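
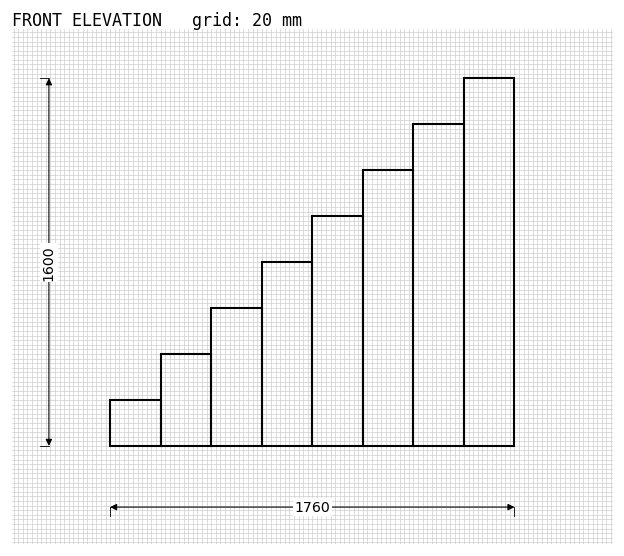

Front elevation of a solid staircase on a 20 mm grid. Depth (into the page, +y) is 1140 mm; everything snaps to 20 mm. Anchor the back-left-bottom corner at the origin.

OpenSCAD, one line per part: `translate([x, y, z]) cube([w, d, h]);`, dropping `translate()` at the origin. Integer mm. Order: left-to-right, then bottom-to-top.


cube([220, 1140, 200]);
translate([220, 0, 0]) cube([220, 1140, 400]);
translate([440, 0, 0]) cube([220, 1140, 600]);
translate([660, 0, 0]) cube([220, 1140, 800]);
translate([880, 0, 0]) cube([220, 1140, 1000]);
translate([1100, 0, 0]) cube([220, 1140, 1200]);
translate([1320, 0, 0]) cube([220, 1140, 1400]);
translate([1540, 0, 0]) cube([220, 1140, 1600]);


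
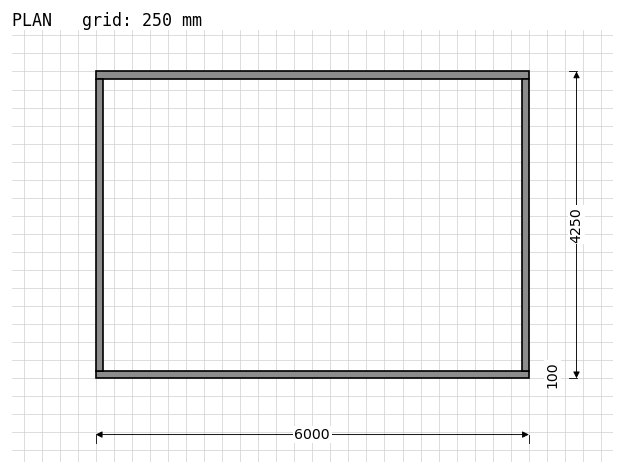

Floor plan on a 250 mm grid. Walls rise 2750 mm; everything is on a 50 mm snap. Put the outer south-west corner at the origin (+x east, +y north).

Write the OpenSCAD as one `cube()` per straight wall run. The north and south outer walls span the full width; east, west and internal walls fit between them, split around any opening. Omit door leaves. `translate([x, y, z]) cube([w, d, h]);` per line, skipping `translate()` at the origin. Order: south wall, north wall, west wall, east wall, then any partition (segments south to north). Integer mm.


cube([6000, 100, 2750]);
translate([0, 4150, 0]) cube([6000, 100, 2750]);
translate([0, 100, 0]) cube([100, 4050, 2750]);
translate([5900, 100, 0]) cube([100, 4050, 2750]);


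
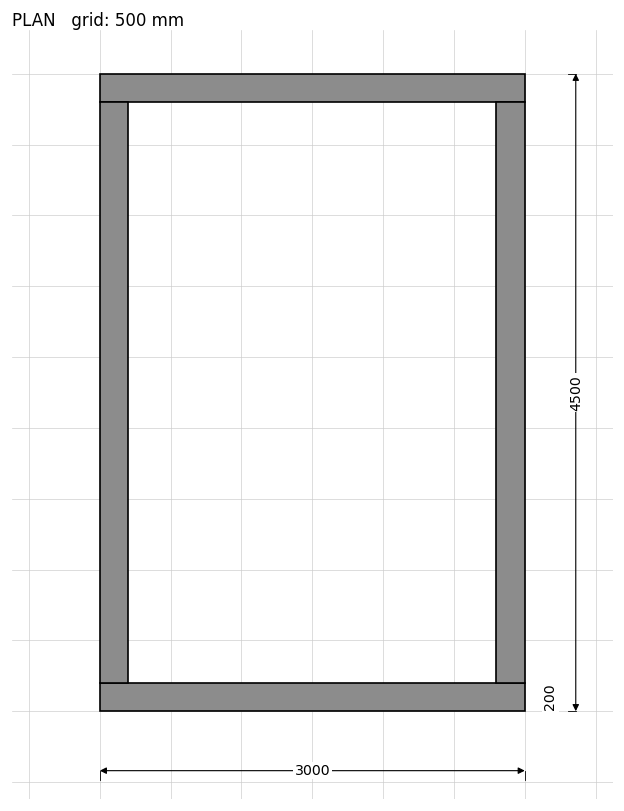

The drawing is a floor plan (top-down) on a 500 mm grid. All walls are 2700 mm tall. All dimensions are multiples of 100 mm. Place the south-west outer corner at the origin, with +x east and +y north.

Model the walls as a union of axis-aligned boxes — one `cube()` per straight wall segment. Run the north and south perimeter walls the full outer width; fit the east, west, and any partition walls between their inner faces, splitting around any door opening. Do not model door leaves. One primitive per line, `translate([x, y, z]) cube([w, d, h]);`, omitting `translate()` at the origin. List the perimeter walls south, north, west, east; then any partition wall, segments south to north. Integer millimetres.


cube([3000, 200, 2700]);
translate([0, 4300, 0]) cube([3000, 200, 2700]);
translate([0, 200, 0]) cube([200, 4100, 2700]);
translate([2800, 200, 0]) cube([200, 4100, 2700]);


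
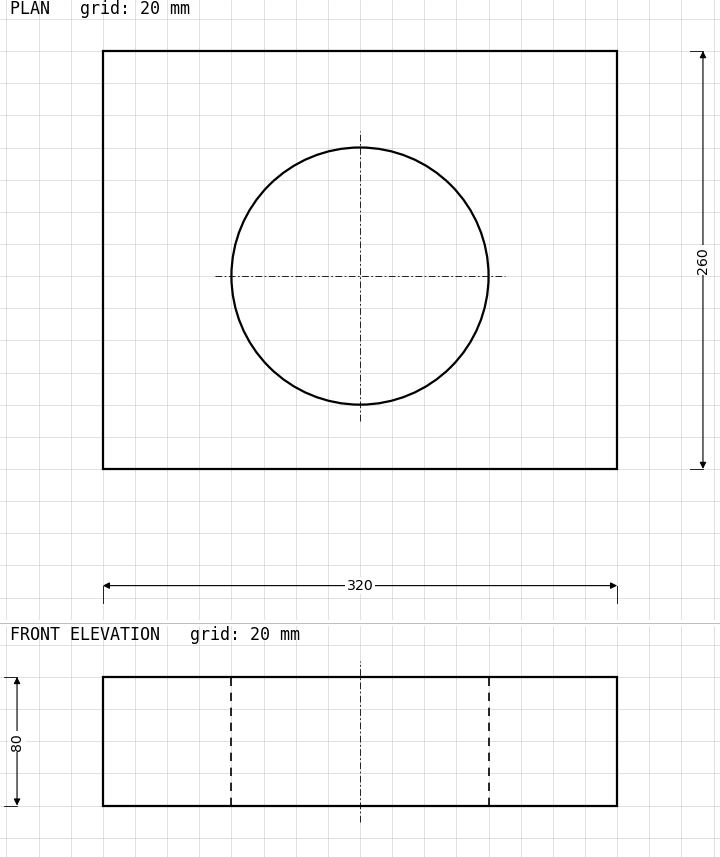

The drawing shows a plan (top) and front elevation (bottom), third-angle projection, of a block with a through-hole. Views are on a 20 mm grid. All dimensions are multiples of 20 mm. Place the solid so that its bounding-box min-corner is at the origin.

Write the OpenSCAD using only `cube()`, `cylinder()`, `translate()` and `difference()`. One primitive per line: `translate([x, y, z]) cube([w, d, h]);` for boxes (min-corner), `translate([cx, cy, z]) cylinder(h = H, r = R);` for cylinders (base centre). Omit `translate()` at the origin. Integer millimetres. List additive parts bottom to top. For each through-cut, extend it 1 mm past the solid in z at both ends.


difference() {
  cube([320, 260, 80]);
  translate([160, 120, -1]) cylinder(h = 82, r = 80);
}


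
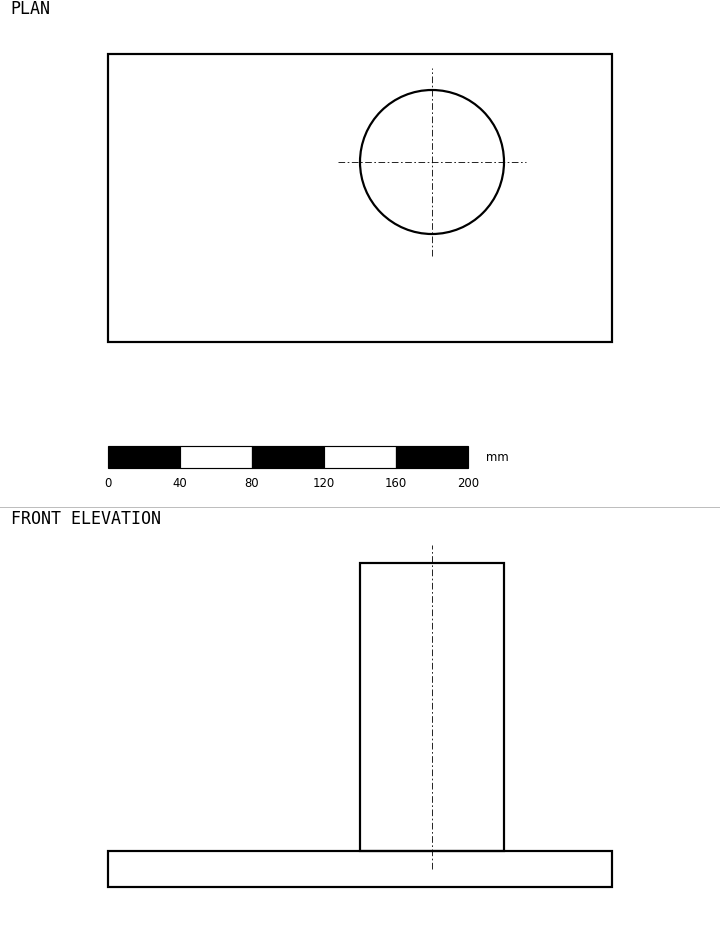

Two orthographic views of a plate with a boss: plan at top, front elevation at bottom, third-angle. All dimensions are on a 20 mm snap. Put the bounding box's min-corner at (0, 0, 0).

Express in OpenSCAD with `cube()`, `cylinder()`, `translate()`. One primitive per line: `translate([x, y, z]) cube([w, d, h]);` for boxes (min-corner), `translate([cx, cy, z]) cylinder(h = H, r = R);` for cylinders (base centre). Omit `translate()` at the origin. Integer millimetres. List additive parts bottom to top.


cube([280, 160, 20]);
translate([180, 100, 20]) cylinder(h = 160, r = 40);


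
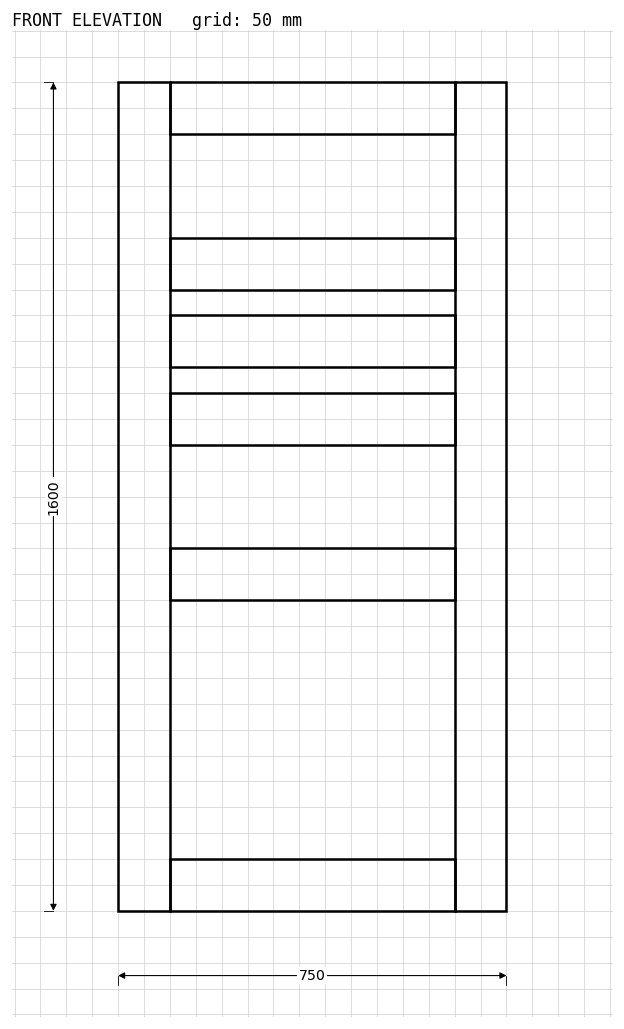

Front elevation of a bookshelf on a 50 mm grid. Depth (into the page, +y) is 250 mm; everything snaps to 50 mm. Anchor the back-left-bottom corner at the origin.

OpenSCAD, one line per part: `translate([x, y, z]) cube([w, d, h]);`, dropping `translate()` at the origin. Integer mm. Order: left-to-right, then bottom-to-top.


cube([100, 250, 1600]);
translate([100, 0, 0]) cube([550, 250, 100]);
translate([100, 0, 600]) cube([550, 250, 100]);
translate([100, 0, 900]) cube([550, 250, 100]);
translate([100, 0, 1050]) cube([550, 250, 100]);
translate([100, 0, 1200]) cube([550, 250, 100]);
translate([100, 0, 1500]) cube([550, 250, 100]);
translate([650, 0, 0]) cube([100, 250, 1600]);


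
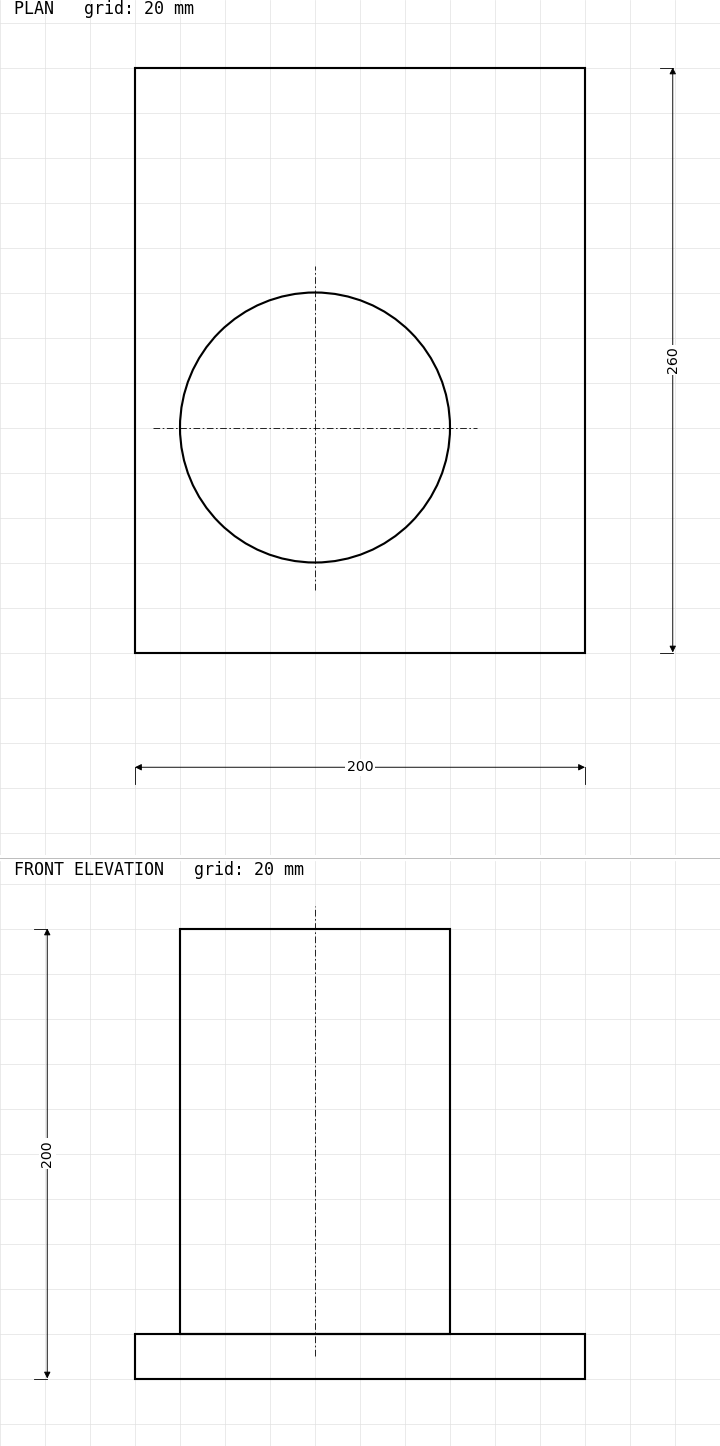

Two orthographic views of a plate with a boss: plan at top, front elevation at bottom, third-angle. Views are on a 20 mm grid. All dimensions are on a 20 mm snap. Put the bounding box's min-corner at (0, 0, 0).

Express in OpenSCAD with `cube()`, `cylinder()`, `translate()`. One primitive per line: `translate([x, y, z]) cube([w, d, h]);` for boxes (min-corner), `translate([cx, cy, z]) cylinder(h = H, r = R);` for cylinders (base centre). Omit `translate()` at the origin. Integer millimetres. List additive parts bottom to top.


cube([200, 260, 20]);
translate([80, 100, 20]) cylinder(h = 180, r = 60);


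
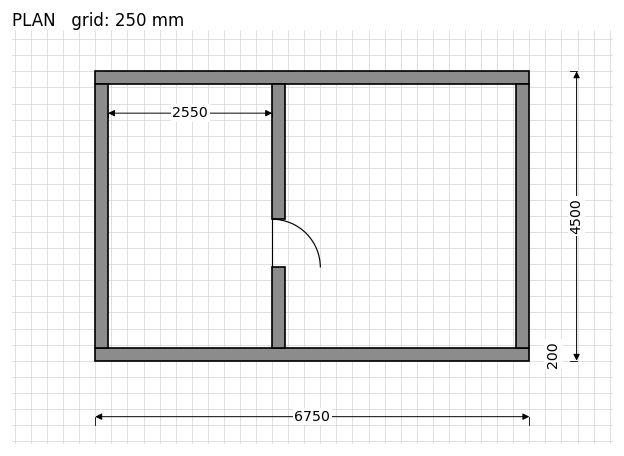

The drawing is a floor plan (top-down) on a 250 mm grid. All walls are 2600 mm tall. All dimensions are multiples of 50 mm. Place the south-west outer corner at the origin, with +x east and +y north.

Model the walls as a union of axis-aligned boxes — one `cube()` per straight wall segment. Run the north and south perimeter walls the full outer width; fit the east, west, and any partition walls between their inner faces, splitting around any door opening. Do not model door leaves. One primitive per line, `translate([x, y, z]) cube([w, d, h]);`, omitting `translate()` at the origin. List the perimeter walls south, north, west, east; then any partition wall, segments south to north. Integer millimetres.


cube([6750, 200, 2600]);
translate([0, 4300, 0]) cube([6750, 200, 2600]);
translate([0, 200, 0]) cube([200, 4100, 2600]);
translate([6550, 200, 0]) cube([200, 4100, 2600]);
translate([2750, 200, 0]) cube([200, 1250, 2600]);
translate([2750, 2200, 0]) cube([200, 2100, 2600]);


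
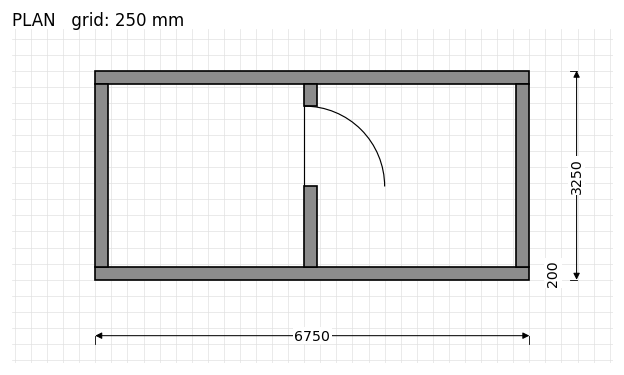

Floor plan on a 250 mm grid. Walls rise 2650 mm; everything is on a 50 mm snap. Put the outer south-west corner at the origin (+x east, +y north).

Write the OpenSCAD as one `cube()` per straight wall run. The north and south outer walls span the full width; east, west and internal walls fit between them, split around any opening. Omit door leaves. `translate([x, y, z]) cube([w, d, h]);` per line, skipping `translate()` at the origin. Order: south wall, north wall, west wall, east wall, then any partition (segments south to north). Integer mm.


cube([6750, 200, 2650]);
translate([0, 3050, 0]) cube([6750, 200, 2650]);
translate([0, 200, 0]) cube([200, 2850, 2650]);
translate([6550, 200, 0]) cube([200, 2850, 2650]);
translate([3250, 200, 0]) cube([200, 1250, 2650]);
translate([3250, 2700, 0]) cube([200, 350, 2650]);


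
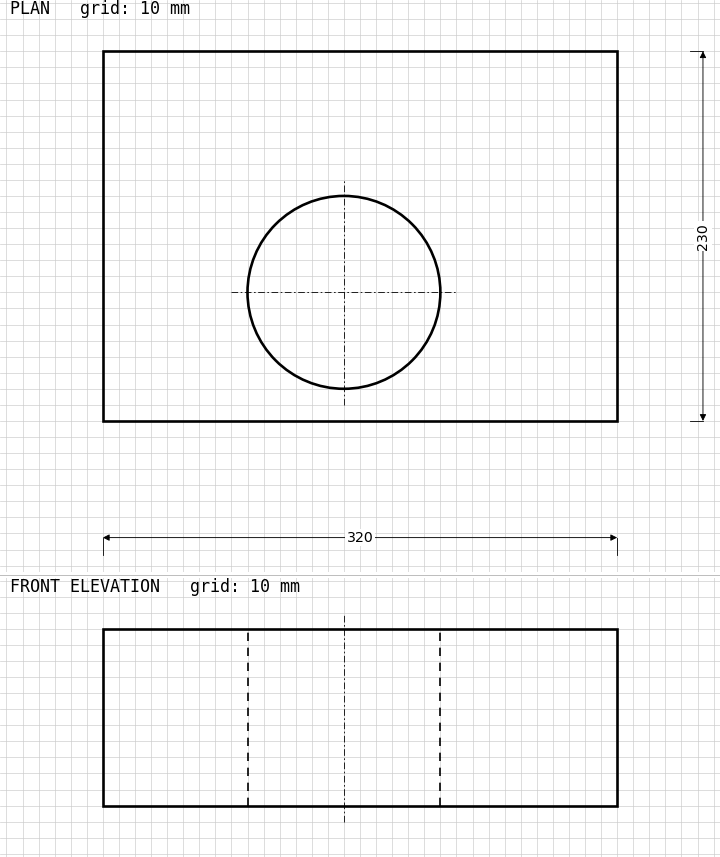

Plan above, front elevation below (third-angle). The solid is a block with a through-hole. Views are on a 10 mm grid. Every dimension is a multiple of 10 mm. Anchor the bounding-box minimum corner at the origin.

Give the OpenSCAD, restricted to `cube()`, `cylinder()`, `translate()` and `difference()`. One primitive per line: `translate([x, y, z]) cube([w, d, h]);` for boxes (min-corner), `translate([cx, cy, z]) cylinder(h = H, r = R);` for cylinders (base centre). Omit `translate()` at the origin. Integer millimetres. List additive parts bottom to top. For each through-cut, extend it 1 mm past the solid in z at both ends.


difference() {
  cube([320, 230, 110]);
  translate([150, 80, -1]) cylinder(h = 112, r = 60);
}


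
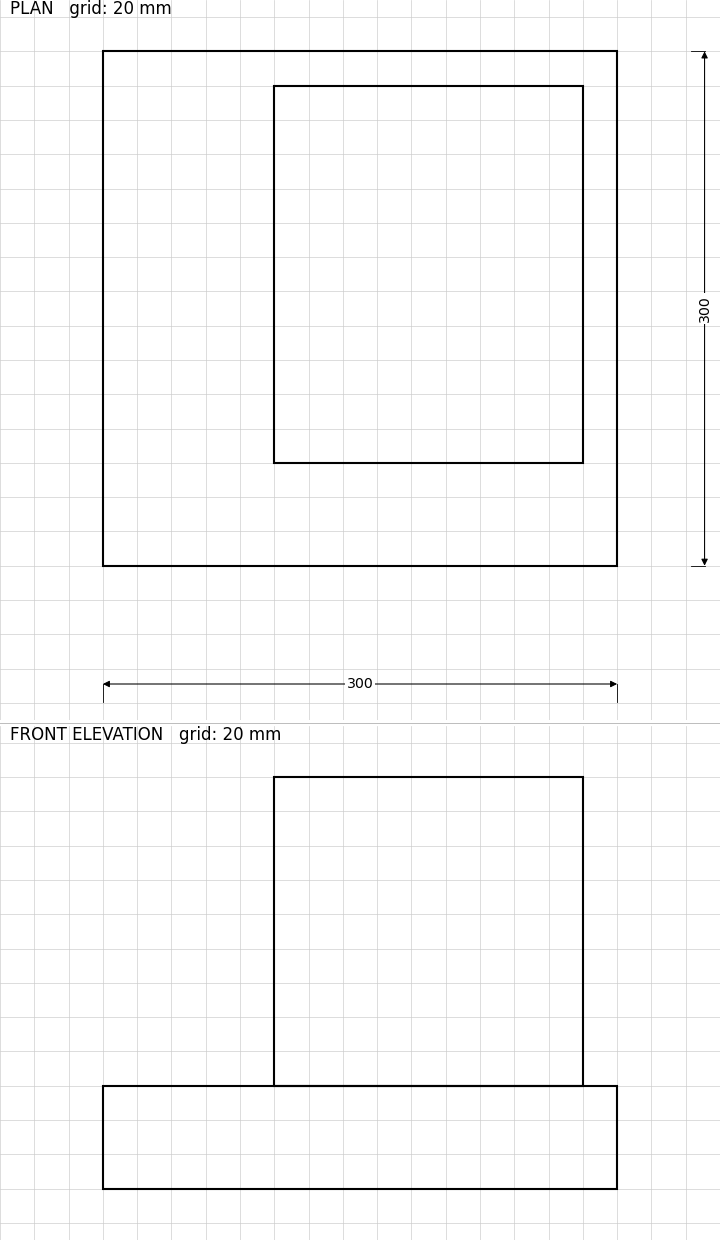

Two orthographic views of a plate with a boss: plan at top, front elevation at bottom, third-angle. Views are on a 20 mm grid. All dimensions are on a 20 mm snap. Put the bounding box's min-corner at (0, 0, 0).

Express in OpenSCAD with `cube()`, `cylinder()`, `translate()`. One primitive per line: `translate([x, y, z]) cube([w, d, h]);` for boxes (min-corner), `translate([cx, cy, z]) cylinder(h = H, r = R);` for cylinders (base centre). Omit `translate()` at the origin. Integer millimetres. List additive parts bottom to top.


cube([300, 300, 60]);
translate([100, 60, 60]) cube([180, 220, 180]);


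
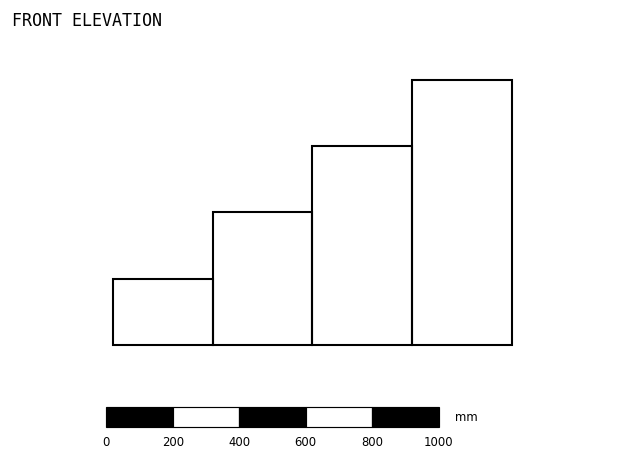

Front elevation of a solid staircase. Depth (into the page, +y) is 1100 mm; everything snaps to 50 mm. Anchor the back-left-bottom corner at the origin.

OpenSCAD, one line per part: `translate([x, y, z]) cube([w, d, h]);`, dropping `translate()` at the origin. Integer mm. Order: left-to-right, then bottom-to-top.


cube([300, 1100, 200]);
translate([300, 0, 0]) cube([300, 1100, 400]);
translate([600, 0, 0]) cube([300, 1100, 600]);
translate([900, 0, 0]) cube([300, 1100, 800]);


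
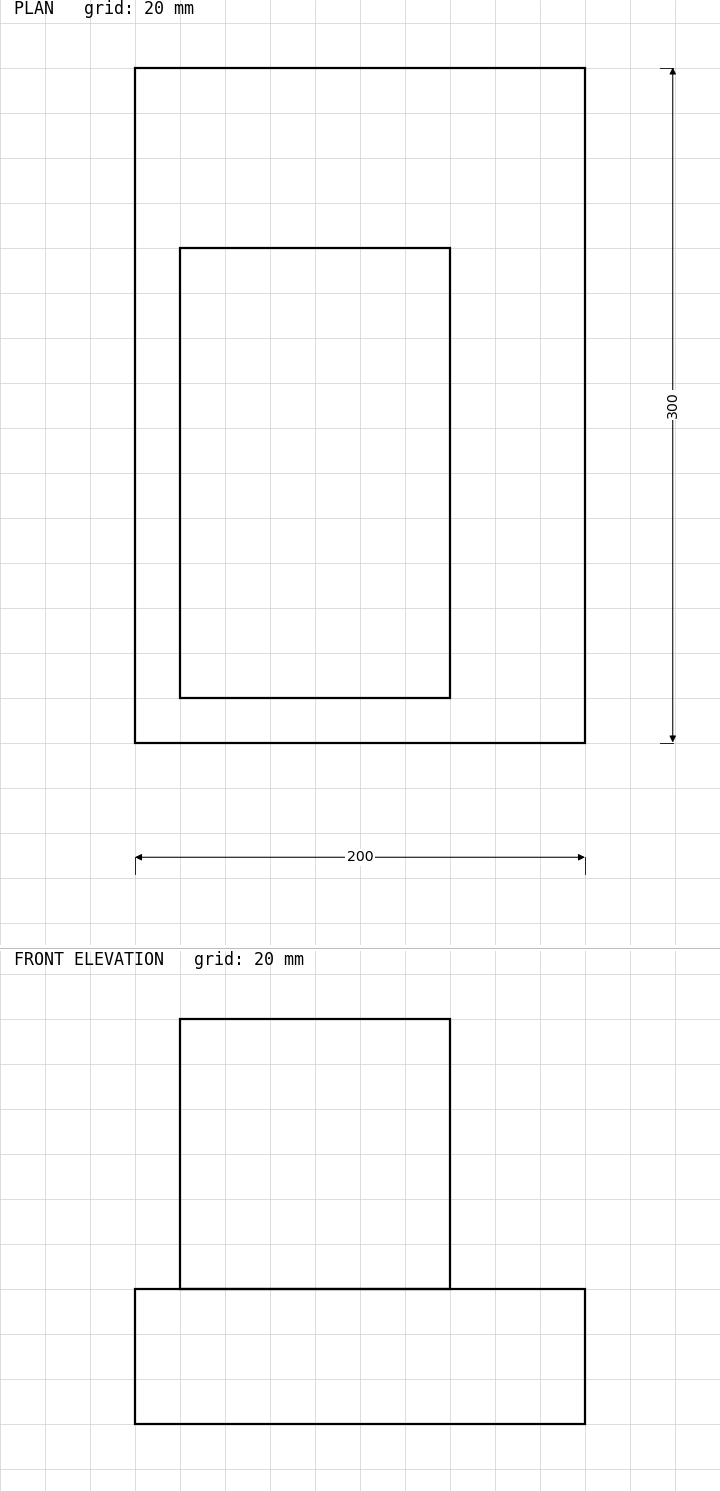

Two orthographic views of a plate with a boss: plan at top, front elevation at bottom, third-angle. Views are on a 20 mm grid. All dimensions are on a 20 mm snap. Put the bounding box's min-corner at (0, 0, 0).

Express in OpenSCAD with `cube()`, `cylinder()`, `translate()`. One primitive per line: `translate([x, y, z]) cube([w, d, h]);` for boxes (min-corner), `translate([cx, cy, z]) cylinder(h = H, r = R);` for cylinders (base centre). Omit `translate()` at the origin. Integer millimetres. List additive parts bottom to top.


cube([200, 300, 60]);
translate([20, 20, 60]) cube([120, 200, 120]);


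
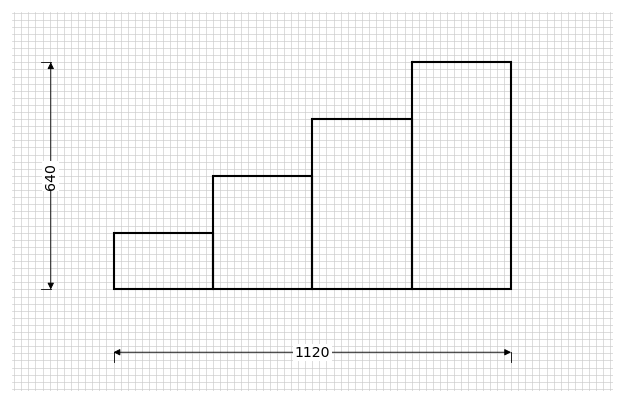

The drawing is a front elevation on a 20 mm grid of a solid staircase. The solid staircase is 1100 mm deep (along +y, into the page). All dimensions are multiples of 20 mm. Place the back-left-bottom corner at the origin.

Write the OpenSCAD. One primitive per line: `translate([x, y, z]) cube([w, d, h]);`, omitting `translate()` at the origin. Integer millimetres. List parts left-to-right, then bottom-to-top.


cube([280, 1100, 160]);
translate([280, 0, 0]) cube([280, 1100, 320]);
translate([560, 0, 0]) cube([280, 1100, 480]);
translate([840, 0, 0]) cube([280, 1100, 640]);


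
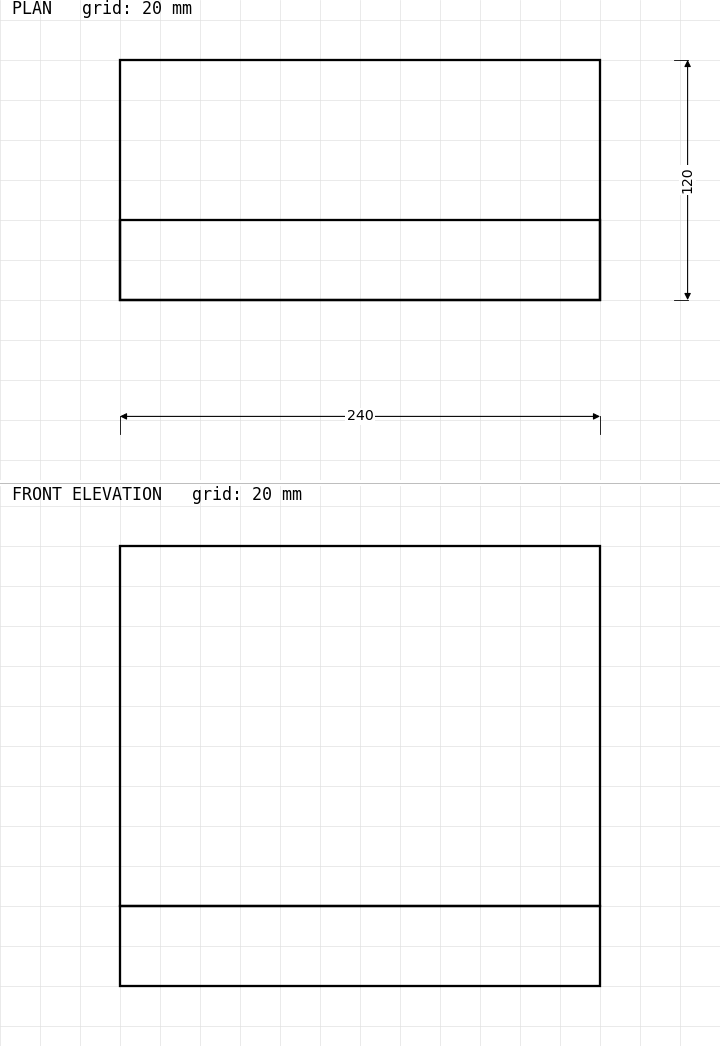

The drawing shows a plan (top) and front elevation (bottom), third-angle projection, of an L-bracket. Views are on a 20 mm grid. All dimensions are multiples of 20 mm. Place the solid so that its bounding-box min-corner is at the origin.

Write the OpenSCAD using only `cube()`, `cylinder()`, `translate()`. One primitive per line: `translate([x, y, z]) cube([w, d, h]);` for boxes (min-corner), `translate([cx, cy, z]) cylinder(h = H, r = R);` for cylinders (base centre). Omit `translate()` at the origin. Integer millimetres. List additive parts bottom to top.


cube([240, 120, 40]);
translate([0, 0, 40]) cube([240, 40, 180]);


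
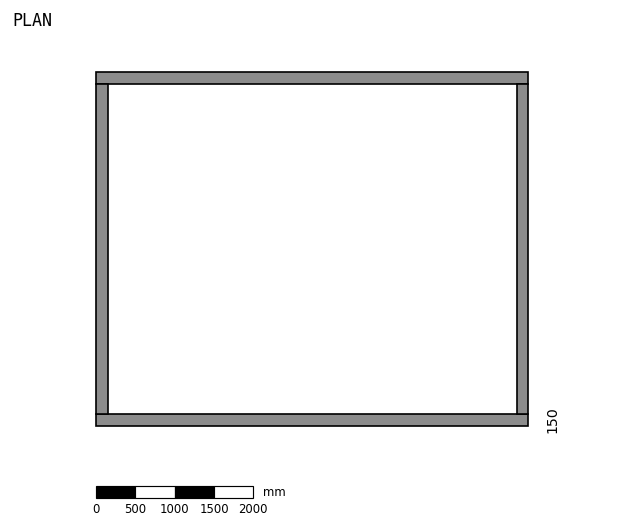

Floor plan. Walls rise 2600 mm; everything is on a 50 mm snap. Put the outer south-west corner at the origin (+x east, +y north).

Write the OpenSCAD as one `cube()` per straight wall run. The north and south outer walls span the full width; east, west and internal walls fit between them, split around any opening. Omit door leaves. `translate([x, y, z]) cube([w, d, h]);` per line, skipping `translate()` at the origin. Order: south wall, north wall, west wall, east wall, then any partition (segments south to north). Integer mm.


cube([5500, 150, 2600]);
translate([0, 4350, 0]) cube([5500, 150, 2600]);
translate([0, 150, 0]) cube([150, 4200, 2600]);
translate([5350, 150, 0]) cube([150, 4200, 2600]);


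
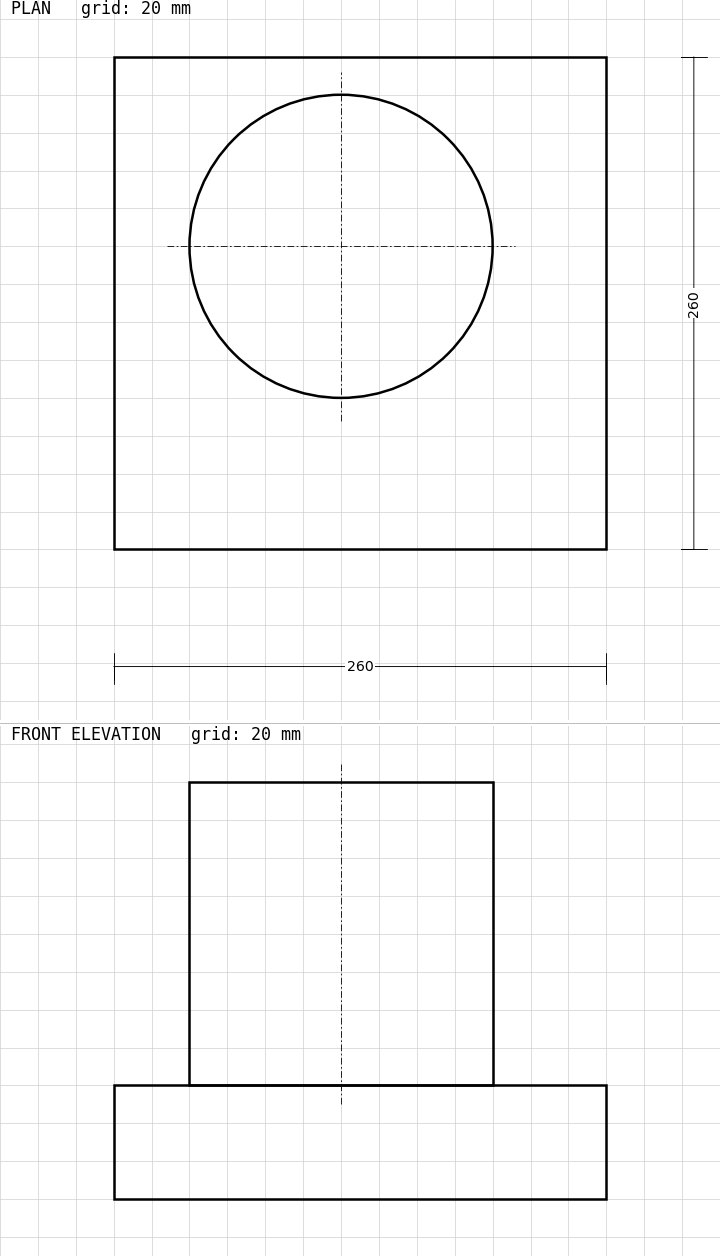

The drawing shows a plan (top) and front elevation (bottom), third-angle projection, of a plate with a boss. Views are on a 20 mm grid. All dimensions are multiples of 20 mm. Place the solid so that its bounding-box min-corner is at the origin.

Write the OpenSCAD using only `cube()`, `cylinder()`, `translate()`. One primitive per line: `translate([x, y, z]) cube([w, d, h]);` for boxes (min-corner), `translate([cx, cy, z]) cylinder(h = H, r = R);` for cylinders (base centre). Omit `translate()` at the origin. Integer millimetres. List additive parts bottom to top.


cube([260, 260, 60]);
translate([120, 160, 60]) cylinder(h = 160, r = 80);


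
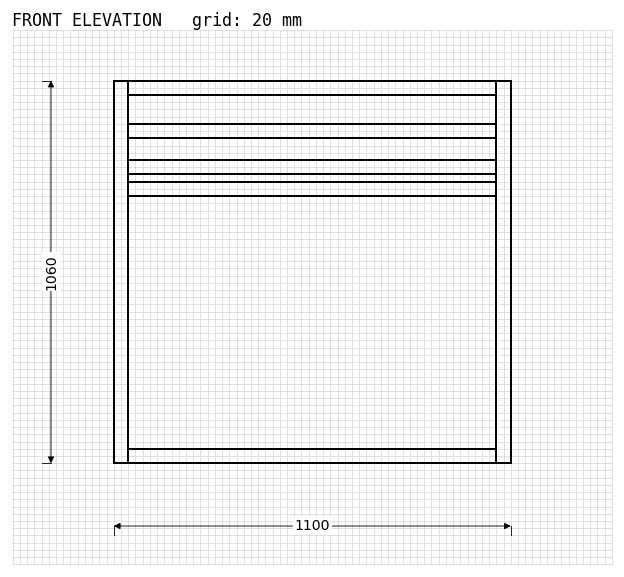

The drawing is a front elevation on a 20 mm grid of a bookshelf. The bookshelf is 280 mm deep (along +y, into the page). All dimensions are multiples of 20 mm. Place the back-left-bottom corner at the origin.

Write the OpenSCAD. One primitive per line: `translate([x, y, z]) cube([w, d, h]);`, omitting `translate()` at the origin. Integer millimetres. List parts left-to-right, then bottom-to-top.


cube([40, 280, 1060]);
translate([40, 0, 0]) cube([1020, 280, 40]);
translate([40, 0, 740]) cube([1020, 280, 40]);
translate([40, 0, 800]) cube([1020, 280, 40]);
translate([40, 0, 900]) cube([1020, 280, 40]);
translate([40, 0, 1020]) cube([1020, 280, 40]);
translate([1060, 0, 0]) cube([40, 280, 1060]);


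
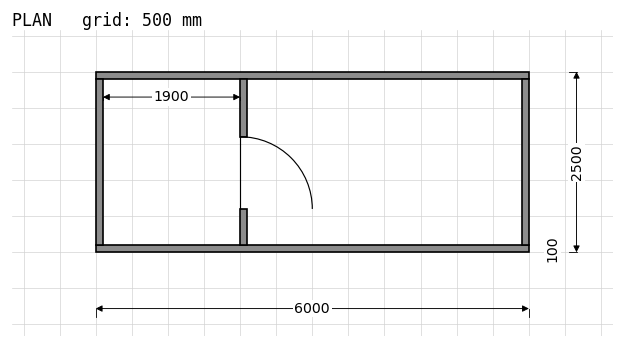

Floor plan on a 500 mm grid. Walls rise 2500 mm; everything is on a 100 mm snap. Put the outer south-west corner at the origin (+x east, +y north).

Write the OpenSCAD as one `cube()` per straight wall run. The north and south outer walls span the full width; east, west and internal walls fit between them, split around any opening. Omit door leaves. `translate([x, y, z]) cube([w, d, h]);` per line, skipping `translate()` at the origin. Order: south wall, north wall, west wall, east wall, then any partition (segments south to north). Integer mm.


cube([6000, 100, 2500]);
translate([0, 2400, 0]) cube([6000, 100, 2500]);
translate([0, 100, 0]) cube([100, 2300, 2500]);
translate([5900, 100, 0]) cube([100, 2300, 2500]);
translate([2000, 100, 0]) cube([100, 500, 2500]);
translate([2000, 1600, 0]) cube([100, 800, 2500]);


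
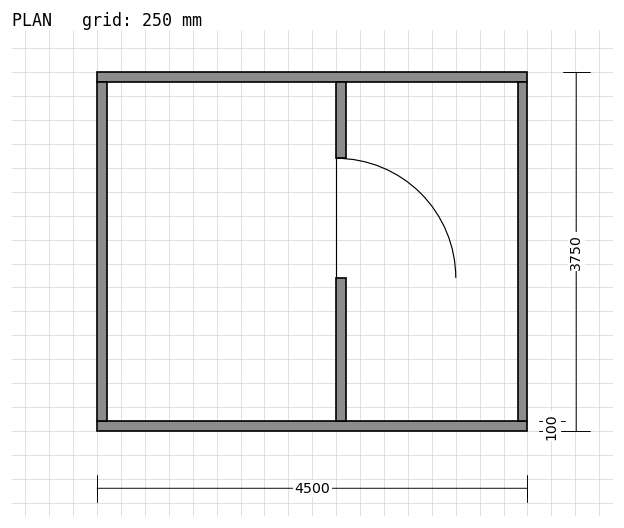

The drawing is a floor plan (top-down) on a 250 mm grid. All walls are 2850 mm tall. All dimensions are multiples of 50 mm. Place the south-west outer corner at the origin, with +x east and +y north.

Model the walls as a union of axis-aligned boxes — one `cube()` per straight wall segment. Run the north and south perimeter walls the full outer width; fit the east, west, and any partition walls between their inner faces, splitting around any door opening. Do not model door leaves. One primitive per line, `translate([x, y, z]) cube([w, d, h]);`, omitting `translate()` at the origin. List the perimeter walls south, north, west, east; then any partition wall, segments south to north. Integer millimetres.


cube([4500, 100, 2850]);
translate([0, 3650, 0]) cube([4500, 100, 2850]);
translate([0, 100, 0]) cube([100, 3550, 2850]);
translate([4400, 100, 0]) cube([100, 3550, 2850]);
translate([2500, 100, 0]) cube([100, 1500, 2850]);
translate([2500, 2850, 0]) cube([100, 800, 2850]);


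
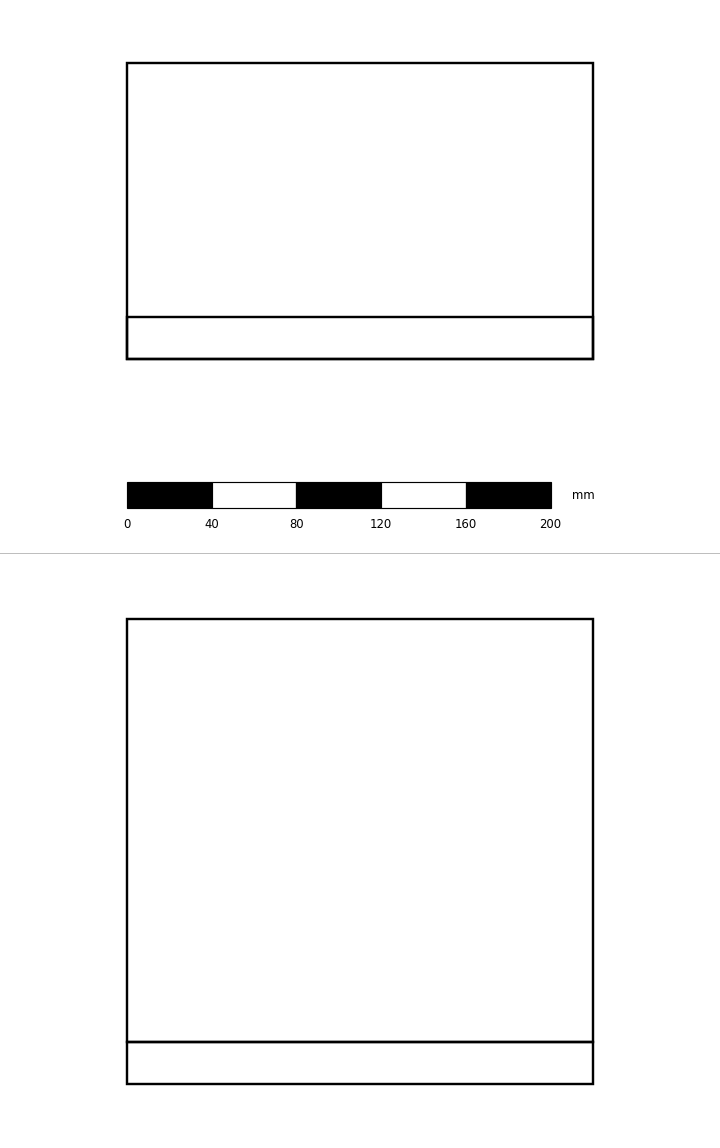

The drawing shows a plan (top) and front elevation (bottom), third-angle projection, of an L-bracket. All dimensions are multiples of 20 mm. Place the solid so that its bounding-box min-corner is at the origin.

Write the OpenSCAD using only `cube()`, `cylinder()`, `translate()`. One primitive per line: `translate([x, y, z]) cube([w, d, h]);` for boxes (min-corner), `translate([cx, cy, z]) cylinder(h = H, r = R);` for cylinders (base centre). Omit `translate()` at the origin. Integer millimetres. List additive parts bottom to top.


cube([220, 140, 20]);
translate([0, 0, 20]) cube([220, 20, 200]);


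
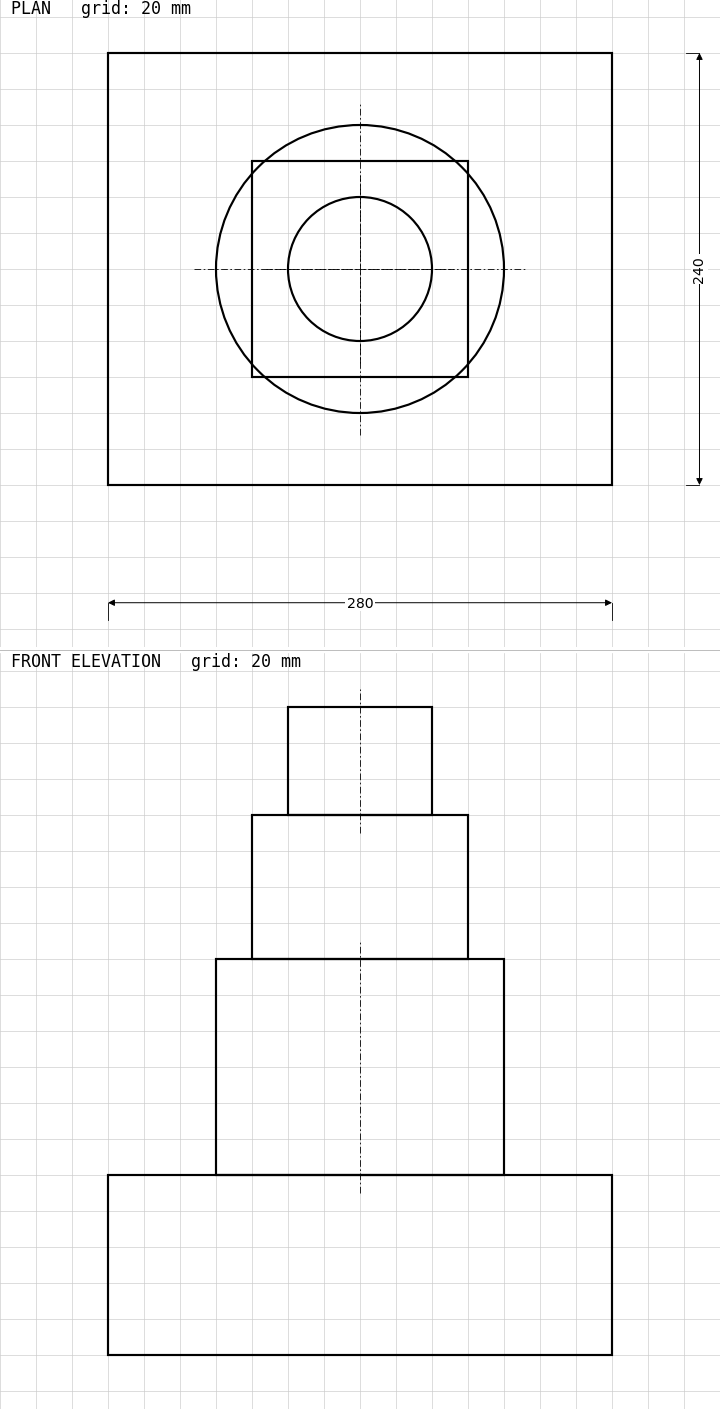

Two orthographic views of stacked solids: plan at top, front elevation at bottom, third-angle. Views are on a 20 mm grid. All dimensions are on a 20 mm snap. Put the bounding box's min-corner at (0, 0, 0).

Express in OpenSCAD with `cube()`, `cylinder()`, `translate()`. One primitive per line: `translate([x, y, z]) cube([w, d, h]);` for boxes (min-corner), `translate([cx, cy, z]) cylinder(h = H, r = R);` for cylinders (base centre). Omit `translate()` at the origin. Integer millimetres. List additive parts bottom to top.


cube([280, 240, 100]);
translate([140, 120, 100]) cylinder(h = 120, r = 80);
translate([80, 60, 220]) cube([120, 120, 80]);
translate([140, 120, 300]) cylinder(h = 60, r = 40);


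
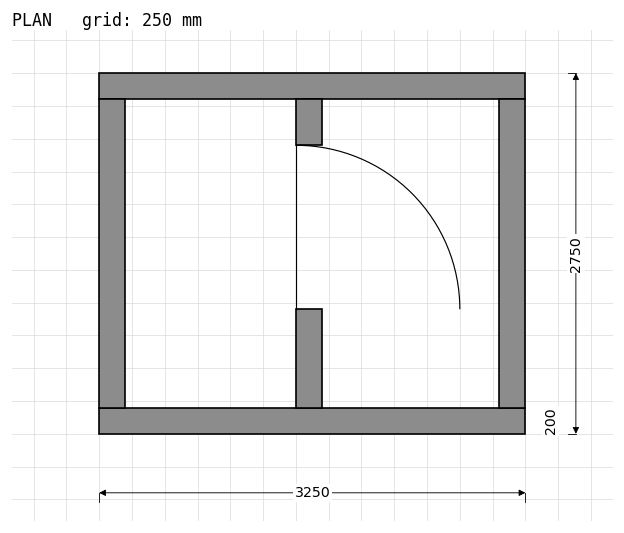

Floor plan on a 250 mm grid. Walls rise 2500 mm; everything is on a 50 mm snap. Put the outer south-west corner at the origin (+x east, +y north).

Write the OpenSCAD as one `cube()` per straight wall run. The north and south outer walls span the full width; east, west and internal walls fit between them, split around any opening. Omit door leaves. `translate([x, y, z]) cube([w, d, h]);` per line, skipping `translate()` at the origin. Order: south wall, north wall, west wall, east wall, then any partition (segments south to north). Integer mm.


cube([3250, 200, 2500]);
translate([0, 2550, 0]) cube([3250, 200, 2500]);
translate([0, 200, 0]) cube([200, 2350, 2500]);
translate([3050, 200, 0]) cube([200, 2350, 2500]);
translate([1500, 200, 0]) cube([200, 750, 2500]);
translate([1500, 2200, 0]) cube([200, 350, 2500]);


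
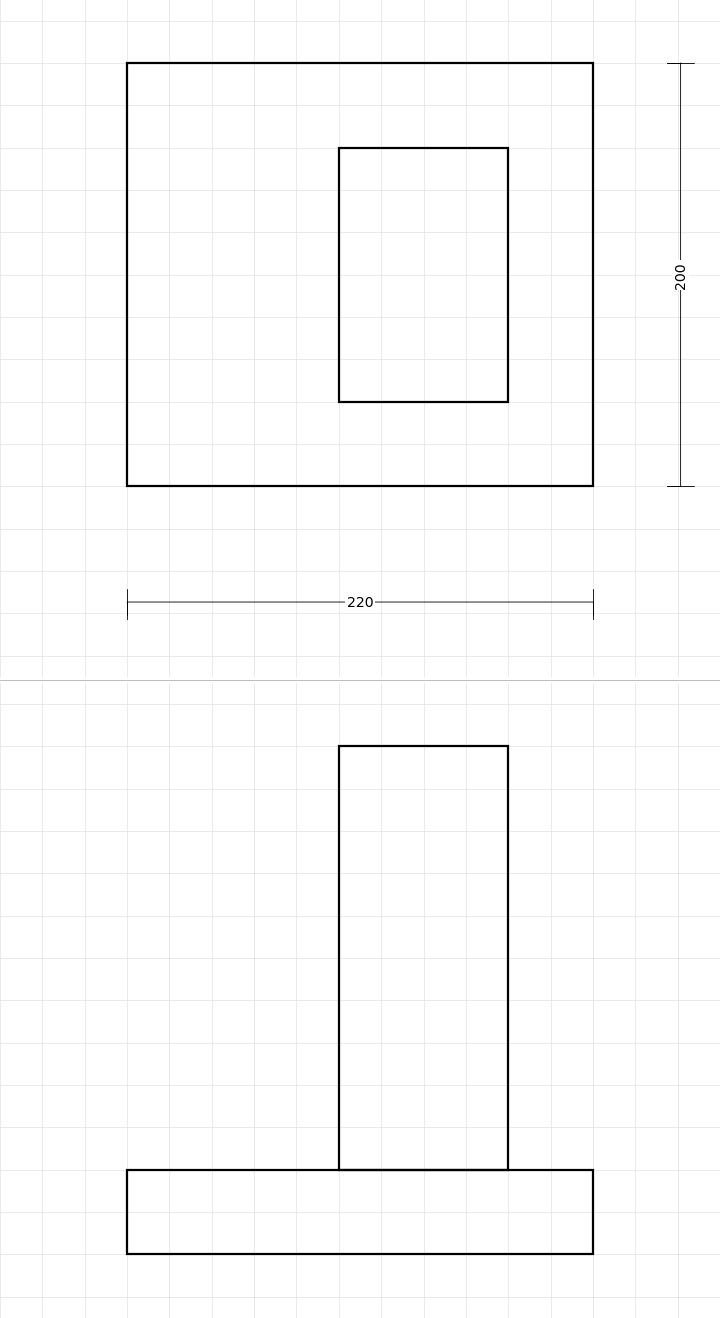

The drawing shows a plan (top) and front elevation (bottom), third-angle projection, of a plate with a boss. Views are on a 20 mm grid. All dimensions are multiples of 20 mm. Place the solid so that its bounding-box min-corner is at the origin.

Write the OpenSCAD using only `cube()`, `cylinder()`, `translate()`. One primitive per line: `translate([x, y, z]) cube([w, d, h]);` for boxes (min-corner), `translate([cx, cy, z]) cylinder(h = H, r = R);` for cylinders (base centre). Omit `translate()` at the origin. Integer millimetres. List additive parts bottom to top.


cube([220, 200, 40]);
translate([100, 40, 40]) cube([80, 120, 200]);


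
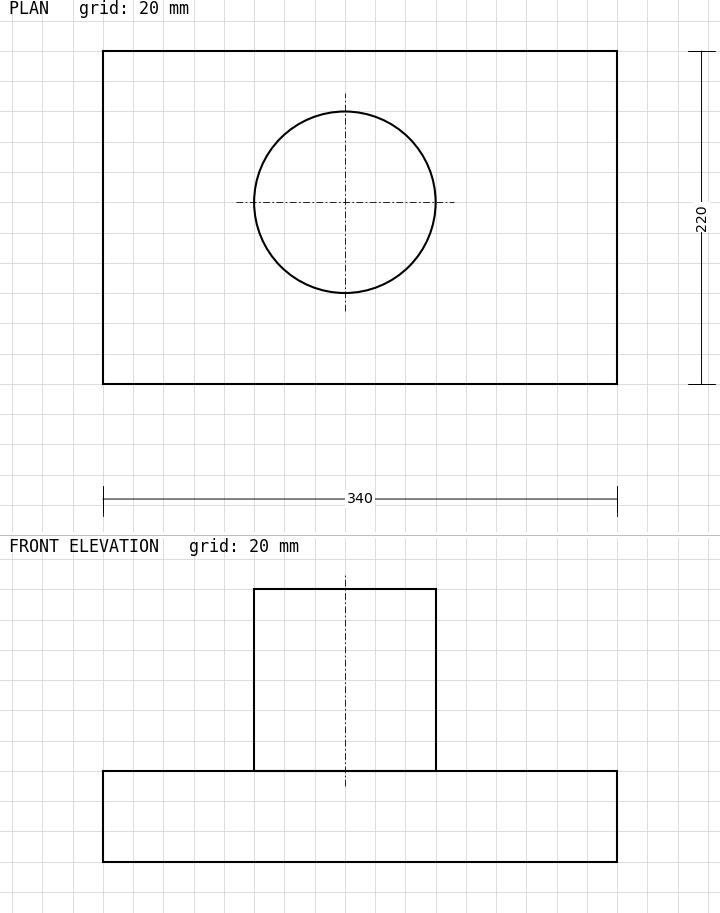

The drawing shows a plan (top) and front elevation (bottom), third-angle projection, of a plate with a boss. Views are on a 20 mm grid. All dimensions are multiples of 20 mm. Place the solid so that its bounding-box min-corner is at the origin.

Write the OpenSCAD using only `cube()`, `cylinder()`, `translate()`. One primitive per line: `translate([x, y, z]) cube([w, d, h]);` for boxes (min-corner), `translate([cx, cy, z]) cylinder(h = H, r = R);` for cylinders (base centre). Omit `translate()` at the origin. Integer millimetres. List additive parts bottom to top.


cube([340, 220, 60]);
translate([160, 120, 60]) cylinder(h = 120, r = 60);


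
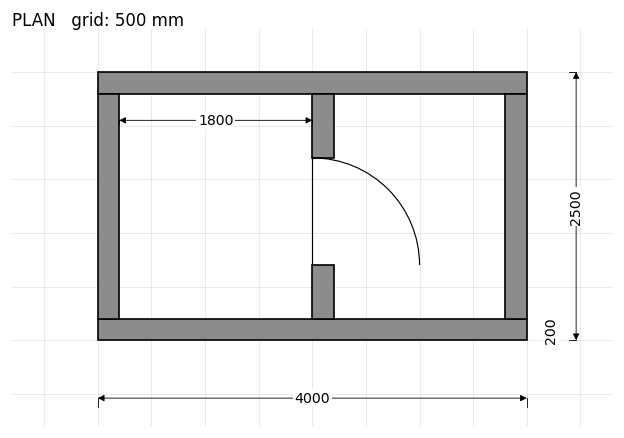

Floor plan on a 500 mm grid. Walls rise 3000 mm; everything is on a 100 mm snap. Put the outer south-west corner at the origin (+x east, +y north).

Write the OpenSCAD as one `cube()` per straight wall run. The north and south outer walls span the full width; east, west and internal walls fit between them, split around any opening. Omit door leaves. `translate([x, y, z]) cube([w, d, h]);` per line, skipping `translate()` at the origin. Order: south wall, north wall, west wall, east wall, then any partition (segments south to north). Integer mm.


cube([4000, 200, 3000]);
translate([0, 2300, 0]) cube([4000, 200, 3000]);
translate([0, 200, 0]) cube([200, 2100, 3000]);
translate([3800, 200, 0]) cube([200, 2100, 3000]);
translate([2000, 200, 0]) cube([200, 500, 3000]);
translate([2000, 1700, 0]) cube([200, 600, 3000]);


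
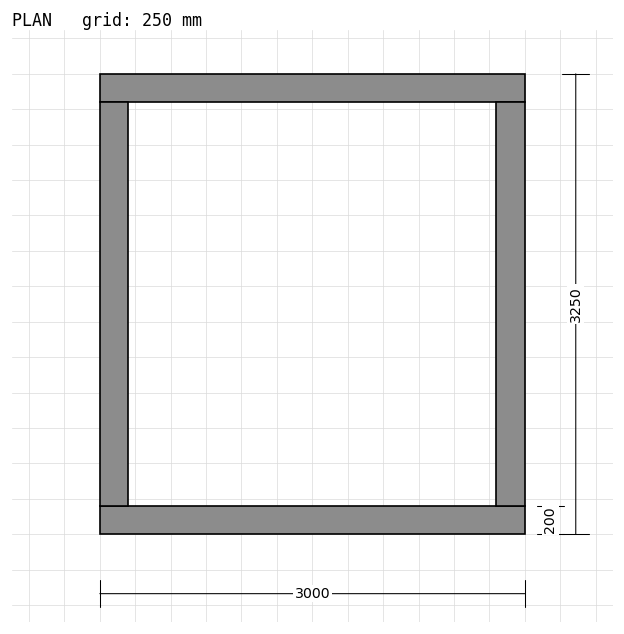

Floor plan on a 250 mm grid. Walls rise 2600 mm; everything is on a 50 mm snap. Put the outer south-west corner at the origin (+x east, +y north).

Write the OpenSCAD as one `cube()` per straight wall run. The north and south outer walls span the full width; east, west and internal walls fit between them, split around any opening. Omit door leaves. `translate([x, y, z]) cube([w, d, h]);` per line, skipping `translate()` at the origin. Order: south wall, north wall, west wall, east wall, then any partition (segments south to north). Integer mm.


cube([3000, 200, 2600]);
translate([0, 3050, 0]) cube([3000, 200, 2600]);
translate([0, 200, 0]) cube([200, 2850, 2600]);
translate([2800, 200, 0]) cube([200, 2850, 2600]);


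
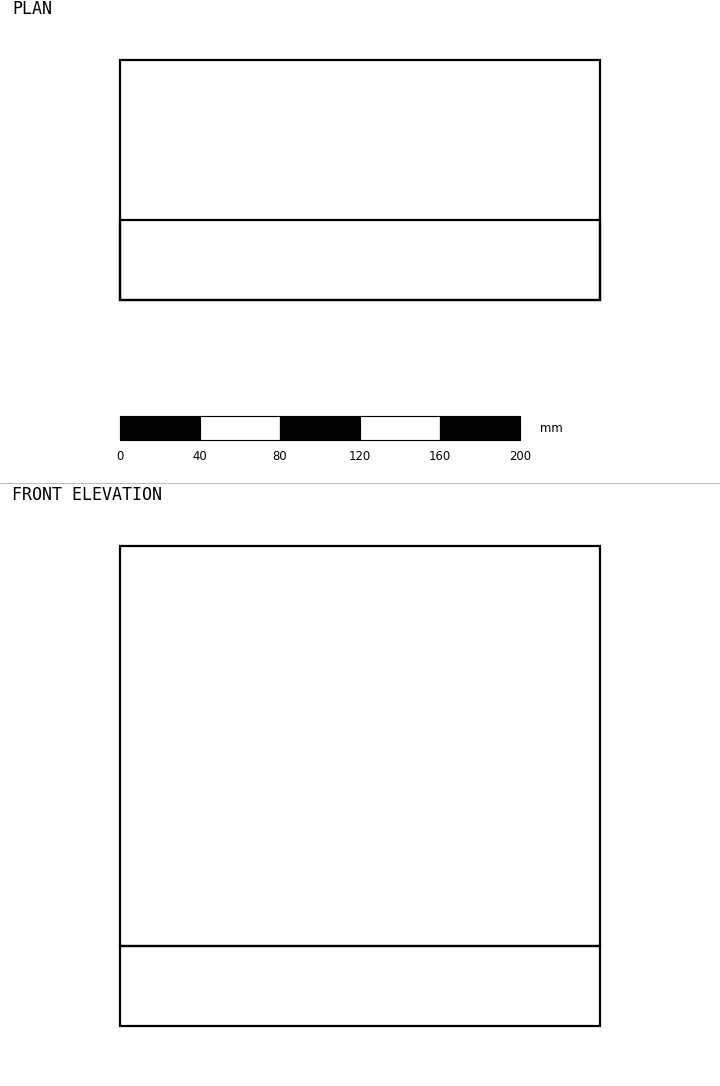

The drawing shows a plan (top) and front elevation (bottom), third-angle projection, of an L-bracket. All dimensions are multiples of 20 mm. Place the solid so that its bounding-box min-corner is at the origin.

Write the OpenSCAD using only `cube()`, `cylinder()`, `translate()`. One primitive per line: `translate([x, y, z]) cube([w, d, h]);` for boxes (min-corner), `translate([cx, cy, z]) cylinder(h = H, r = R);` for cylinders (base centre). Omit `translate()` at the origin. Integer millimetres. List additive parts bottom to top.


cube([240, 120, 40]);
translate([0, 0, 40]) cube([240, 40, 200]);


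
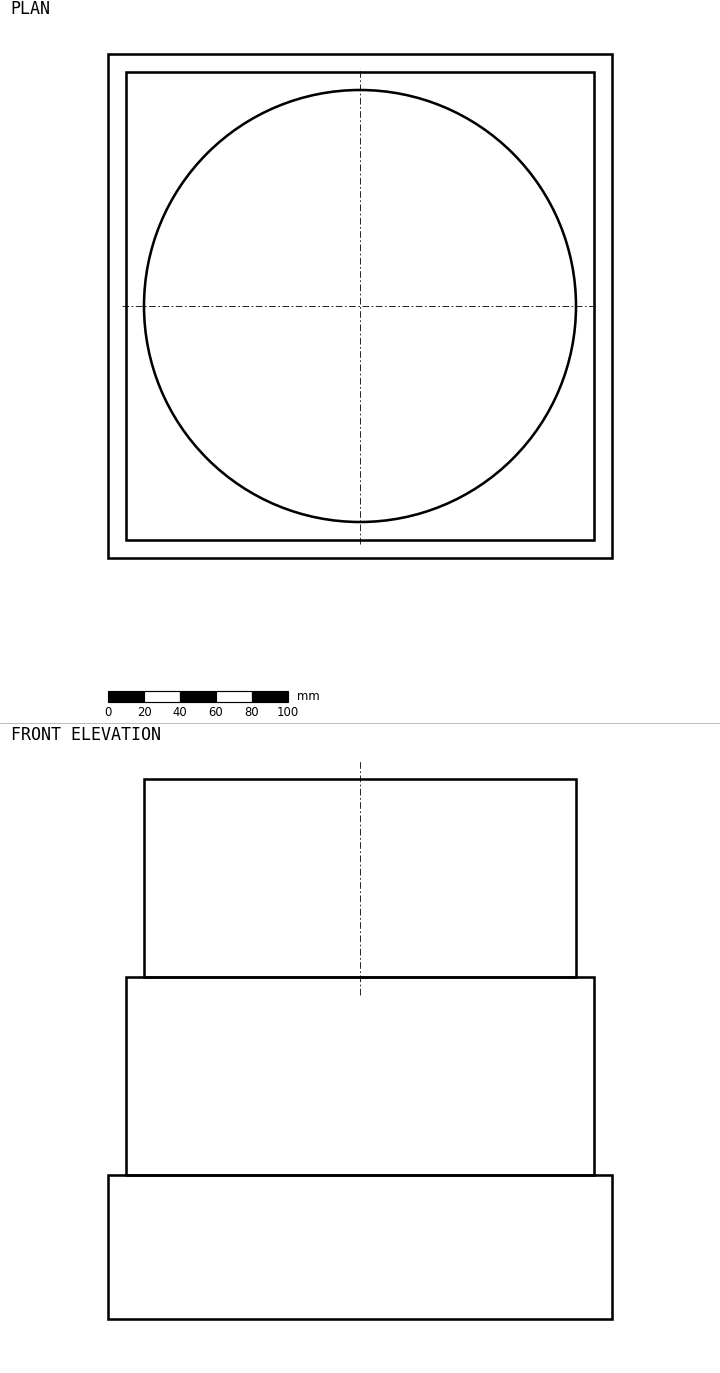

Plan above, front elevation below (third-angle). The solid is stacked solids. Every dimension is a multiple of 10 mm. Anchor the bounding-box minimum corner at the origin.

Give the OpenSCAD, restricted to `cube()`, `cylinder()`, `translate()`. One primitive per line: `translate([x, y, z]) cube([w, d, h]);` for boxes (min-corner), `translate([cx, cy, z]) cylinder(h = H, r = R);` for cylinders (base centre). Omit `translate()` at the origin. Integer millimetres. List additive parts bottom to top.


cube([280, 280, 80]);
translate([10, 10, 80]) cube([260, 260, 110]);
translate([140, 140, 190]) cylinder(h = 110, r = 120);


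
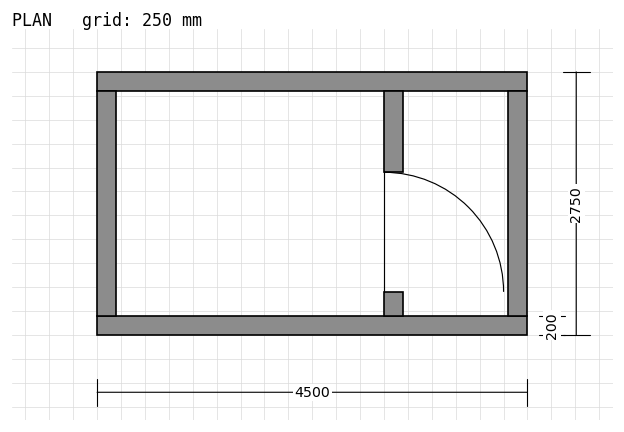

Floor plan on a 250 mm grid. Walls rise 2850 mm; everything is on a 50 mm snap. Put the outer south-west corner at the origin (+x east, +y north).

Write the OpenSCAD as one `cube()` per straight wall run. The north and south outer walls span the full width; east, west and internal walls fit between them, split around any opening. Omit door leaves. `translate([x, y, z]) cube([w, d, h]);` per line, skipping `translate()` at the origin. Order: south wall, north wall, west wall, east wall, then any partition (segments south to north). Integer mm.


cube([4500, 200, 2850]);
translate([0, 2550, 0]) cube([4500, 200, 2850]);
translate([0, 200, 0]) cube([200, 2350, 2850]);
translate([4300, 200, 0]) cube([200, 2350, 2850]);
translate([3000, 200, 0]) cube([200, 250, 2850]);
translate([3000, 1700, 0]) cube([200, 850, 2850]);


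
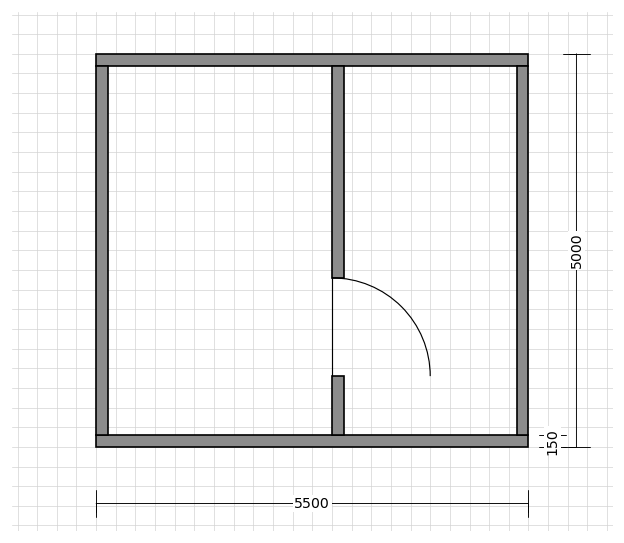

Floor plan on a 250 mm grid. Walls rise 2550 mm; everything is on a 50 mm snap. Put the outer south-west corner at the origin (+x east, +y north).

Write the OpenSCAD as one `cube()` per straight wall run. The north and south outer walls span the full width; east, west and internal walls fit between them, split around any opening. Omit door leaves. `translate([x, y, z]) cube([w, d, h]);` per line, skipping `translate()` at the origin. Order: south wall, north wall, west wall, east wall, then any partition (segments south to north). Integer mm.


cube([5500, 150, 2550]);
translate([0, 4850, 0]) cube([5500, 150, 2550]);
translate([0, 150, 0]) cube([150, 4700, 2550]);
translate([5350, 150, 0]) cube([150, 4700, 2550]);
translate([3000, 150, 0]) cube([150, 750, 2550]);
translate([3000, 2150, 0]) cube([150, 2700, 2550]);


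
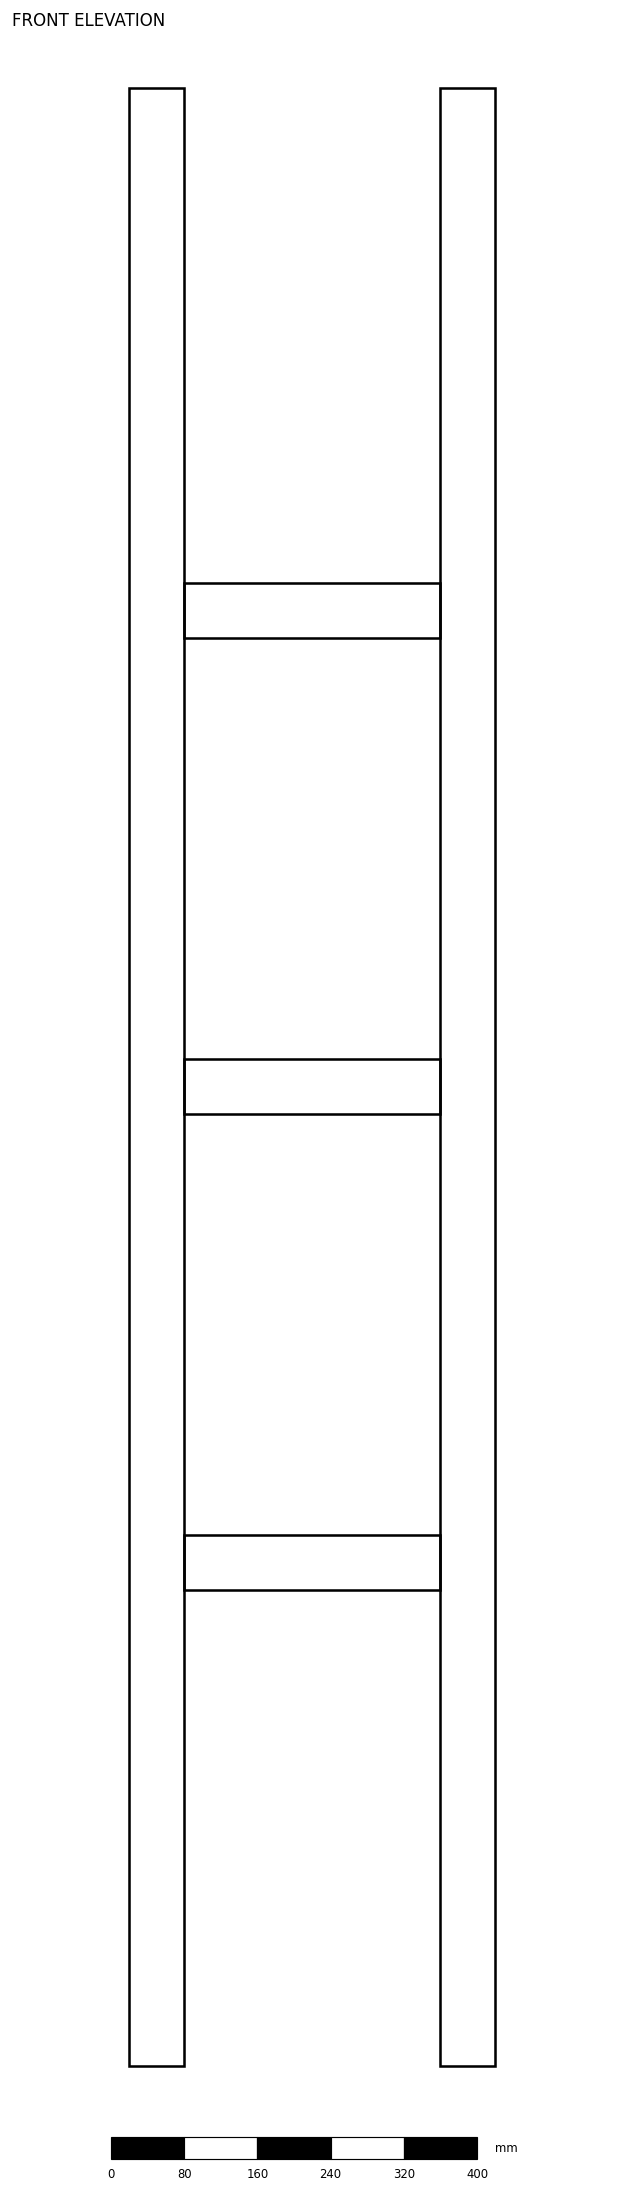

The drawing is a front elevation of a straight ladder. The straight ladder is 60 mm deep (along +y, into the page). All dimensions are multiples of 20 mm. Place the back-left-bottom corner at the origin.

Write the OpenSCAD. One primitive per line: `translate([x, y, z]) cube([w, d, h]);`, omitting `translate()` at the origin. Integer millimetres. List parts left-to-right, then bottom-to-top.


cube([60, 60, 2160]);
translate([60, 0, 520]) cube([280, 60, 60]);
translate([60, 0, 1040]) cube([280, 60, 60]);
translate([60, 0, 1560]) cube([280, 60, 60]);
translate([340, 0, 0]) cube([60, 60, 2160]);


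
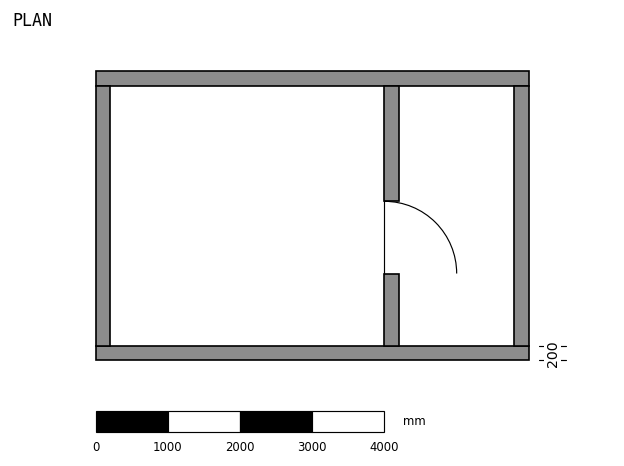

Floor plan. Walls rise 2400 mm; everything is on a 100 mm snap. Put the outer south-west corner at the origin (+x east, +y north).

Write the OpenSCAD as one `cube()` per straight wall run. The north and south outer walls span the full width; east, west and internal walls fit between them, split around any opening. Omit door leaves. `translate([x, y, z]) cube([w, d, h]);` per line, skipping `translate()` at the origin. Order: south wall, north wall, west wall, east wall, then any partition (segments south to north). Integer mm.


cube([6000, 200, 2400]);
translate([0, 3800, 0]) cube([6000, 200, 2400]);
translate([0, 200, 0]) cube([200, 3600, 2400]);
translate([5800, 200, 0]) cube([200, 3600, 2400]);
translate([4000, 200, 0]) cube([200, 1000, 2400]);
translate([4000, 2200, 0]) cube([200, 1600, 2400]);


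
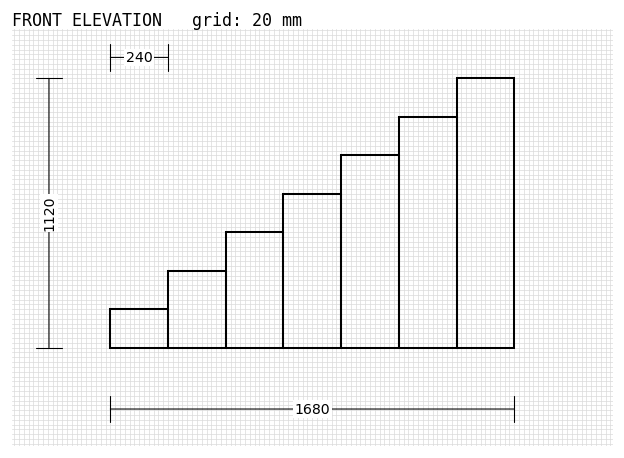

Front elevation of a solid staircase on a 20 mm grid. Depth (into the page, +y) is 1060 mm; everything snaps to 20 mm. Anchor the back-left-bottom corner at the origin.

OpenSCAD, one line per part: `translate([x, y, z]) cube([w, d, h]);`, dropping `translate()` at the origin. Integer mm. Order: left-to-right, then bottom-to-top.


cube([240, 1060, 160]);
translate([240, 0, 0]) cube([240, 1060, 320]);
translate([480, 0, 0]) cube([240, 1060, 480]);
translate([720, 0, 0]) cube([240, 1060, 640]);
translate([960, 0, 0]) cube([240, 1060, 800]);
translate([1200, 0, 0]) cube([240, 1060, 960]);
translate([1440, 0, 0]) cube([240, 1060, 1120]);


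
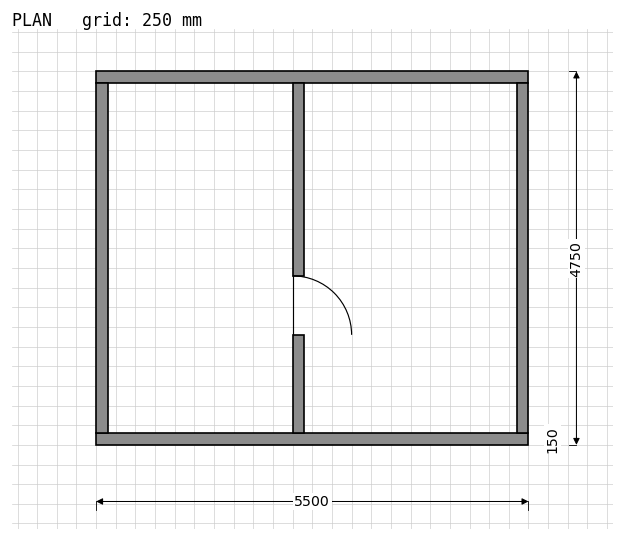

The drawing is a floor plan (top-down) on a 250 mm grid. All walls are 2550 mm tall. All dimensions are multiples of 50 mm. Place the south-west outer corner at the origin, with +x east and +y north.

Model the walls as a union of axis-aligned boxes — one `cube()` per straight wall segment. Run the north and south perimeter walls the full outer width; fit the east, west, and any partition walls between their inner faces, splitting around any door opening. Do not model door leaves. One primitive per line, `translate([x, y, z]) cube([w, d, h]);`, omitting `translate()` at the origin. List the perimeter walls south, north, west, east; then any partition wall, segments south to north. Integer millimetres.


cube([5500, 150, 2550]);
translate([0, 4600, 0]) cube([5500, 150, 2550]);
translate([0, 150, 0]) cube([150, 4450, 2550]);
translate([5350, 150, 0]) cube([150, 4450, 2550]);
translate([2500, 150, 0]) cube([150, 1250, 2550]);
translate([2500, 2150, 0]) cube([150, 2450, 2550]);


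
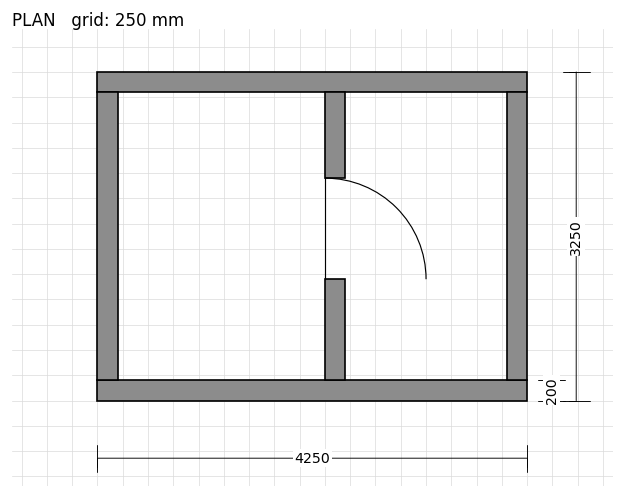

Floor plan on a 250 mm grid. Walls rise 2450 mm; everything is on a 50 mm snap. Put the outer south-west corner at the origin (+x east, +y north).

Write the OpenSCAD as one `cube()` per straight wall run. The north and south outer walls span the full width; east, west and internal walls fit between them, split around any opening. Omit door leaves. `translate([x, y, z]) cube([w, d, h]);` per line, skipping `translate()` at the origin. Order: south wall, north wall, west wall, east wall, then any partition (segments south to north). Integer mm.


cube([4250, 200, 2450]);
translate([0, 3050, 0]) cube([4250, 200, 2450]);
translate([0, 200, 0]) cube([200, 2850, 2450]);
translate([4050, 200, 0]) cube([200, 2850, 2450]);
translate([2250, 200, 0]) cube([200, 1000, 2450]);
translate([2250, 2200, 0]) cube([200, 850, 2450]);


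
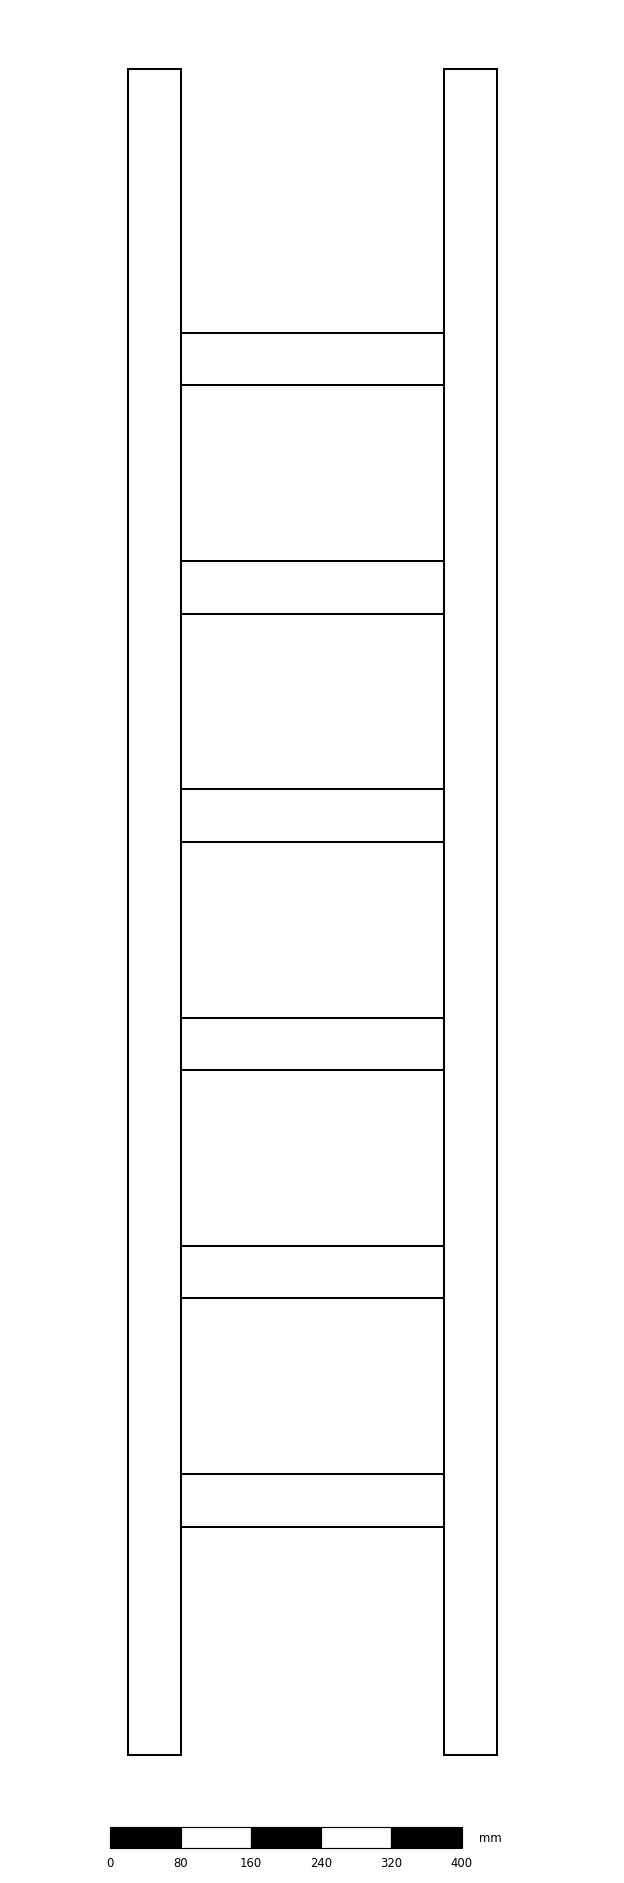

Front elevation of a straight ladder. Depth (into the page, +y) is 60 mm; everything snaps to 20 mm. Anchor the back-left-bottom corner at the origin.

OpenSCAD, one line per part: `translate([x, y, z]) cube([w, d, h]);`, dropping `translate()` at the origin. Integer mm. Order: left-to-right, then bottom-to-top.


cube([60, 60, 1920]);
translate([60, 0, 260]) cube([300, 60, 60]);
translate([60, 0, 520]) cube([300, 60, 60]);
translate([60, 0, 780]) cube([300, 60, 60]);
translate([60, 0, 1040]) cube([300, 60, 60]);
translate([60, 0, 1300]) cube([300, 60, 60]);
translate([60, 0, 1560]) cube([300, 60, 60]);
translate([360, 0, 0]) cube([60, 60, 1920]);
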